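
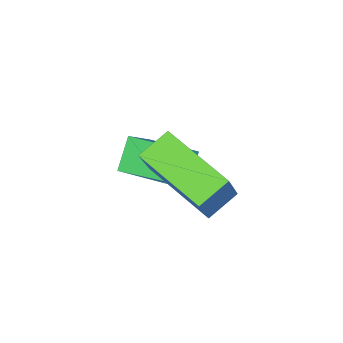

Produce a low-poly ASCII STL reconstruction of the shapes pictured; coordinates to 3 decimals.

solid 
facet normal -0.772 -0.020 -0.636
outer loop
vertex 0.608 -3.681 1.674
vertex 0.255 -2.167 2.055
vertex 1.252 -3.332 0.881
endloop
endfacet
facet normal 0.220 -0.946 -0.238
outer loop
vertex 1.985 -3.313 1.485
vertex 0.608 -3.681 1.674
vertex 1.252 -3.332 0.881
endloop
endfacet
facet normal -0.772 -0.020 -0.636
outer loop
vertex 1.252 -3.332 0.881
vertex 0.255 -2.167 2.055
vertex 0.899 -1.818 1.262
endloop
endfacet
facet normal 0.597 0.324 -0.734
outer loop
vertex 0.899 -1.818 1.262
vertex 1.985 -3.313 1.485
vertex 1.252 -3.332 0.881
endloop
endfacet
facet normal -0.597 -0.324 0.734
outer loop
vertex 0.608 -3.681 1.674
vertex 0.988 -2.148 2.659
vertex 0.255 -2.167 2.055
endloop
endfacet
facet normal 0.220 -0.946 -0.238
outer loop
vertex 1.341 -3.662 2.278
vertex 0.608 -3.681 1.674
vertex 1.985 -3.313 1.485
endloop
endfacet
facet normal -0.597 -0.324 0.734
outer loop
vertex 1.341 -3.662 2.278
vertex 0.988 -2.148 2.659
vertex 0.608 -3.681 1.674
endloop
endfacet
facet normal -0.220 0.946 0.238
outer loop
vertex 0.255 -2.167 2.055
vertex 0.988 -2.148 2.659
vertex 0.899 -1.818 1.262
endloop
endfacet
facet normal 0.597 0.324 -0.734
outer loop
vertex 1.632 -1.799 1.866
vertex 1.985 -3.313 1.485
vertex 0.899 -1.818 1.262
endloop
endfacet
facet normal -0.220 0.946 0.238
outer loop
vertex 0.899 -1.818 1.262
vertex 0.988 -2.148 2.659
vertex 1.632 -1.799 1.866
endloop
endfacet
facet normal 0.772 0.020 0.636
outer loop
vertex 1.632 -1.799 1.866
vertex 1.341 -3.662 2.278
vertex 1.985 -3.313 1.485
endloop
endfacet
facet normal 0.772 0.020 0.636
outer loop
vertex 0.988 -2.148 2.659
vertex 1.341 -3.662 2.278
vertex 1.632 -1.799 1.866
endloop
endfacet
facet normal -0.459 -0.326 -0.826
outer loop
vertex 1.863 -2.155 2.343
vertex 0.982 -2.102 2.812
vertex 1.636 -0.183 1.69
endloop
endfacet
facet normal 0.882 -0.054 -0.469
outer loop
vertex 2.458 0.402 3.168
vertex 1.863 -2.155 2.343
vertex 1.636 -0.183 1.69
endloop
endfacet
facet normal -0.459 -0.326 -0.826
outer loop
vertex 1.636 -0.183 1.69
vertex 0.982 -2.102 2.812
vertex 0.754 -0.129 2.159
endloop
endfacet
facet normal -0.109 0.944 -0.313
outer loop
vertex 0.754 -0.129 2.159
vertex 2.458 0.402 3.168
vertex 1.636 -0.183 1.69
endloop
endfacet
facet normal 0.110 -0.944 0.313
outer loop
vertex 1.863 -2.155 2.343
vertex 1.804 -1.517 4.29
vertex 0.982 -2.102 2.812
endloop
endfacet
facet normal 0.881 -0.054 -0.470
outer loop
vertex 2.686 -1.571 3.821
vertex 1.863 -2.155 2.343
vertex 2.458 0.402 3.168
endloop
endfacet
facet normal 0.108 -0.944 0.313
outer loop
vertex 2.686 -1.571 3.821
vertex 1.804 -1.517 4.29
vertex 1.863 -2.155 2.343
endloop
endfacet
facet normal -0.882 0.053 0.469
outer loop
vertex 0.982 -2.102 2.812
vertex 1.804 -1.517 4.29
vertex 0.754 -0.129 2.159
endloop
endfacet
facet normal -0.109 0.944 -0.312
outer loop
vertex 1.577 0.455 3.637
vertex 2.458 0.402 3.168
vertex 0.754 -0.129 2.159
endloop
endfacet
facet normal -0.881 0.054 0.469
outer loop
vertex 0.754 -0.129 2.159
vertex 1.804 -1.517 4.29
vertex 1.577 0.455 3.637
endloop
endfacet
facet normal 0.459 0.326 0.826
outer loop
vertex 1.577 0.455 3.637
vertex 2.686 -1.571 3.821
vertex 2.458 0.402 3.168
endloop
endfacet
facet normal 0.459 0.326 0.826
outer loop
vertex 1.804 -1.517 4.29
vertex 2.686 -1.571 3.821
vertex 1.577 0.455 3.637
endloop
endfacet

endsolid


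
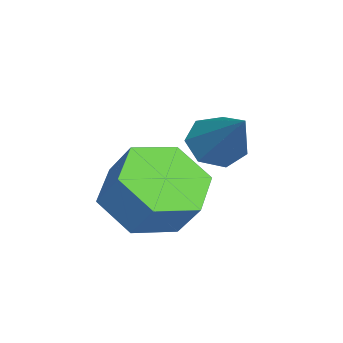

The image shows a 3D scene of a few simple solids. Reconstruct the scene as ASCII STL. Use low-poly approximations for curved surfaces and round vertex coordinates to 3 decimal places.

solid 
facet normal -0.332 -0.492 -0.805
outer loop
vertex -0.62 1.972 -3.137
vertex -1.621 1.987 -2.733
vertex -1.282 2.794 -3.366
endloop
endfacet
facet normal 0.717 0.423 -0.555
outer loop
vertex -0.62 1.972 -3.137
vertex -1.282 2.794 -3.366
vertex -0.238 2.538 -2.212
endloop
endfacet
facet normal 0.717 0.423 -0.555
outer loop
vertex -0.238 2.538 -2.212
vertex -1.282 2.794 -3.366
vertex -0.9 3.36 -2.441
endloop
endfacet
facet normal 0.333 0.492 0.804
outer loop
vertex -0.238 2.538 -2.212
vertex -0.9 3.36 -2.441
vertex -1.239 2.553 -1.807
endloop
endfacet
facet normal -0.333 -0.492 -0.805
outer loop
vertex -1.282 2.794 -3.366
vertex -1.621 1.987 -2.733
vertex -2.284 2.809 -2.961
endloop
endfacet
facet normal -0.173 0.870 -0.461
outer loop
vertex -1.282 2.794 -3.366
vertex -2.284 2.809 -2.961
vertex -0.9 3.36 -2.441
endloop
endfacet
facet normal -0.173 0.870 -0.461
outer loop
vertex -0.9 3.36 -2.441
vertex -2.284 2.809 -2.961
vertex -1.901 3.375 -2.036
endloop
endfacet
facet normal 0.333 0.492 0.804
outer loop
vertex -0.9 3.36 -2.441
vertex -1.901 3.375 -2.036
vertex -1.239 2.553 -1.807
endloop
endfacet
facet normal -0.333 -0.492 -0.805
outer loop
vertex -2.284 2.809 -2.961
vertex -1.621 1.987 -2.733
vertex -2.622 2.002 -2.328
endloop
endfacet
facet normal -0.890 0.447 0.095
outer loop
vertex -2.284 2.809 -2.961
vertex -2.622 2.002 -2.328
vertex -1.901 3.375 -2.036
endloop
endfacet
facet normal -0.890 0.447 0.094
outer loop
vertex -1.901 3.375 -2.036
vertex -2.622 2.002 -2.328
vertex -2.24 2.568 -1.403
endloop
endfacet
facet normal 0.332 0.492 0.805
outer loop
vertex -1.901 3.375 -2.036
vertex -2.24 2.568 -1.403
vertex -1.239 2.553 -1.807
endloop
endfacet
facet normal -0.333 -0.492 -0.804
outer loop
vertex -2.622 2.002 -2.328
vertex -1.621 1.987 -2.733
vertex -1.96 1.18 -2.099
endloop
endfacet
facet normal -0.717 -0.423 0.555
outer loop
vertex -2.622 2.002 -2.328
vertex -1.96 1.18 -2.099
vertex -2.24 2.568 -1.403
endloop
endfacet
facet normal -0.717 -0.423 0.555
outer loop
vertex -2.24 2.568 -1.403
vertex -1.96 1.18 -2.099
vertex -1.578 1.746 -1.174
endloop
endfacet
facet normal 0.332 0.492 0.805
outer loop
vertex -2.24 2.568 -1.403
vertex -1.578 1.746 -1.174
vertex -1.239 2.553 -1.807
endloop
endfacet
facet normal -0.333 -0.492 -0.804
outer loop
vertex -1.96 1.18 -2.099
vertex -1.621 1.987 -2.733
vertex -0.959 1.165 -2.504
endloop
endfacet
facet normal 0.173 -0.870 0.461
outer loop
vertex -1.96 1.18 -2.099
vertex -0.959 1.165 -2.504
vertex -1.578 1.746 -1.174
endloop
endfacet
facet normal 0.173 -0.870 0.461
outer loop
vertex -1.578 1.746 -1.174
vertex -0.959 1.165 -2.504
vertex -0.576 1.731 -1.579
endloop
endfacet
facet normal 0.333 0.492 0.805
outer loop
vertex -1.578 1.746 -1.174
vertex -0.576 1.731 -1.579
vertex -1.239 2.553 -1.807
endloop
endfacet
facet normal -0.332 -0.492 -0.805
outer loop
vertex -0.959 1.165 -2.504
vertex -1.621 1.987 -2.733
vertex -0.62 1.972 -3.137
endloop
endfacet
facet normal 0.889 -0.448 -0.094
outer loop
vertex -0.959 1.165 -2.504
vertex -0.62 1.972 -3.137
vertex -0.576 1.731 -1.579
endloop
endfacet
facet normal 0.890 -0.447 -0.094
outer loop
vertex -0.576 1.731 -1.579
vertex -0.62 1.972 -3.137
vertex -0.238 2.538 -2.212
endloop
endfacet
facet normal 0.333 0.492 0.805
outer loop
vertex -0.576 1.731 -1.579
vertex -0.238 2.538 -2.212
vertex -1.239 2.553 -1.807
endloop
endfacet
facet normal -0.615 -0.419 -0.668
outer loop
vertex -2.598 2.927 -1.971
vertex -3.163 3.22 -1.635
vertex -2.768 3.494 -2.17
endloop
endfacet
facet normal 0.896 0.118 -0.429
outer loop
vertex -2.598 2.927 -1.971
vertex -2.768 3.494 -2.17
vertex -1.957 4.04 -0.325
endloop
endfacet
facet normal -0.615 -0.419 -0.668
outer loop
vertex -2.768 3.494 -2.17
vertex -3.163 3.22 -1.635
vertex -3.236 3.855 -1.966
endloop
endfacet
facet normal 0.430 0.797 -0.425
outer loop
vertex -2.768 3.494 -2.17
vertex -3.236 3.855 -1.966
vertex -1.957 4.04 -0.325
endloop
endfacet
facet normal -0.616 -0.419 -0.668
outer loop
vertex -3.236 3.855 -1.966
vertex -3.163 3.22 -1.635
vertex -3.648 3.737 -1.512
endloop
endfacet
facet normal -0.215 0.975 0.058
outer loop
vertex -3.236 3.855 -1.966
vertex -3.648 3.737 -1.512
vertex -1.957 4.04 -0.325
endloop
endfacet
facet normal -0.616 -0.419 -0.668
outer loop
vertex -3.648 3.737 -1.512
vertex -3.163 3.22 -1.635
vertex -3.696 3.23 -1.15
endloop
endfacet
facet normal -0.552 0.519 0.653
outer loop
vertex -3.648 3.737 -1.512
vertex -3.696 3.23 -1.15
vertex -1.957 4.04 -0.325
endloop
endfacet
facet normal -0.615 -0.419 -0.668
outer loop
vertex -3.696 3.23 -1.15
vertex -3.163 3.22 -1.635
vertex -3.342 2.715 -1.153
endloop
endfacet
facet normal -0.327 -0.230 0.916
outer loop
vertex -3.696 3.23 -1.15
vertex -3.342 2.715 -1.153
vertex -1.957 4.04 -0.325
endloop
endfacet
facet normal -0.615 -0.419 -0.668
outer loop
vertex -3.342 2.715 -1.153
vertex -3.163 3.22 -1.635
vertex -2.853 2.58 -1.519
endloop
endfacet
facet normal 0.289 -0.706 0.647
outer loop
vertex -3.342 2.715 -1.153
vertex -2.853 2.58 -1.519
vertex -1.957 4.04 -0.325
endloop
endfacet
facet normal -0.615 -0.419 -0.668
outer loop
vertex -2.853 2.58 -1.519
vertex -3.163 3.22 -1.635
vertex -2.598 2.927 -1.971
endloop
endfacet
facet normal 0.833 -0.550 0.048
outer loop
vertex -2.853 2.58 -1.519
vertex -2.598 2.927 -1.971
vertex -1.957 4.04 -0.325
endloop
endfacet

endsolid


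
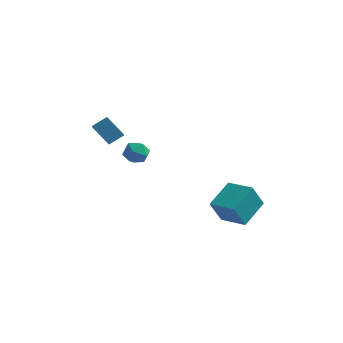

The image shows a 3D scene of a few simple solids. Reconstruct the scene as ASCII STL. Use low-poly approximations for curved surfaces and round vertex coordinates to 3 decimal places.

solid 
facet normal -0.927 0.342 -0.155
outer loop
vertex 2.644 -2.053 -3.464
vertex 3.078 -0.54 -2.723
vertex 3.062 -1.523 -4.792
endloop
endfacet
facet normal -0.250 -0.870 -0.426
outer loop
vertex 4.462 -2.04 -4.557
vertex 2.644 -2.053 -3.464
vertex 3.062 -1.523 -4.792
endloop
endfacet
facet normal -0.927 0.343 -0.156
outer loop
vertex 3.062 -1.523 -4.792
vertex 3.078 -0.54 -2.723
vertex 3.497 -0.01 -4.051
endloop
endfacet
facet normal 0.281 0.356 -0.891
outer loop
vertex 3.497 -0.01 -4.051
vertex 4.462 -2.04 -4.557
vertex 3.062 -1.523 -4.792
endloop
endfacet
facet normal -0.281 -0.356 0.891
outer loop
vertex 2.644 -2.053 -3.464
vertex 4.478 -1.057 -2.488
vertex 3.078 -0.54 -2.723
endloop
endfacet
facet normal -0.250 -0.870 -0.426
outer loop
vertex 4.043 -2.57 -3.229
vertex 2.644 -2.053 -3.464
vertex 4.462 -2.04 -4.557
endloop
endfacet
facet normal -0.281 -0.356 0.891
outer loop
vertex 4.043 -2.57 -3.229
vertex 4.478 -1.057 -2.488
vertex 2.644 -2.053 -3.464
endloop
endfacet
facet normal 0.250 0.870 0.426
outer loop
vertex 3.078 -0.54 -2.723
vertex 4.478 -1.057 -2.488
vertex 3.497 -0.01 -4.051
endloop
endfacet
facet normal 0.281 0.356 -0.891
outer loop
vertex 4.896 -0.527 -3.816
vertex 4.462 -2.04 -4.557
vertex 3.497 -0.01 -4.051
endloop
endfacet
facet normal 0.250 0.870 0.426
outer loop
vertex 3.497 -0.01 -4.051
vertex 4.478 -1.057 -2.488
vertex 4.896 -0.527 -3.816
endloop
endfacet
facet normal 0.927 -0.342 0.156
outer loop
vertex 4.896 -0.527 -3.816
vertex 4.043 -2.57 -3.229
vertex 4.462 -2.04 -4.557
endloop
endfacet
facet normal 0.927 -0.342 0.155
outer loop
vertex 4.478 -1.057 -2.488
vertex 4.043 -2.57 -3.229
vertex 4.896 -0.527 -3.816
endloop
endfacet
facet normal -0.640 -0.556 -0.531
outer loop
vertex -2.809 -3.541 1.676
vertex -3.214 -2.545 1.122
vertex -1.882 -3.695 0.72
endloop
endfacet
facet normal 0.335 -0.824 0.458
outer loop
vertex -1.306 -3.195 1.198
vertex -2.809 -3.541 1.676
vertex -1.882 -3.695 0.72
endloop
endfacet
facet normal -0.640 -0.556 -0.531
outer loop
vertex -1.882 -3.695 0.72
vertex -3.214 -2.545 1.122
vertex -2.287 -2.699 0.166
endloop
endfacet
facet normal 0.692 -0.115 -0.713
outer loop
vertex -2.287 -2.699 0.166
vertex -1.306 -3.195 1.198
vertex -1.882 -3.695 0.72
endloop
endfacet
facet normal -0.692 0.115 0.713
outer loop
vertex -2.809 -3.541 1.676
vertex -2.638 -2.045 1.6
vertex -3.214 -2.545 1.122
endloop
endfacet
facet normal 0.335 -0.824 0.458
outer loop
vertex -2.233 -3.041 2.154
vertex -2.809 -3.541 1.676
vertex -1.306 -3.195 1.198
endloop
endfacet
facet normal -0.692 0.115 0.713
outer loop
vertex -2.233 -3.041 2.154
vertex -2.638 -2.045 1.6
vertex -2.809 -3.541 1.676
endloop
endfacet
facet normal -0.335 0.824 -0.458
outer loop
vertex -3.214 -2.545 1.122
vertex -2.638 -2.045 1.6
vertex -2.287 -2.699 0.166
endloop
endfacet
facet normal 0.692 -0.115 -0.713
outer loop
vertex -1.711 -2.199 0.644
vertex -1.306 -3.195 1.198
vertex -2.287 -2.699 0.166
endloop
endfacet
facet normal -0.335 0.824 -0.458
outer loop
vertex -2.287 -2.699 0.166
vertex -2.638 -2.045 1.6
vertex -1.711 -2.199 0.644
endloop
endfacet
facet normal 0.640 0.556 0.531
outer loop
vertex -1.711 -2.199 0.644
vertex -2.233 -3.041 2.154
vertex -1.306 -3.195 1.198
endloop
endfacet
facet normal 0.640 0.556 0.531
outer loop
vertex -2.638 -2.045 1.6
vertex -2.233 -3.041 2.154
vertex -1.711 -2.199 0.644
endloop
endfacet
facet normal -0.945 -0.100 0.313
outer loop
vertex -1.955 -1.337 -0.91
vertex -1.862 -2.076 -0.866
vertex -1.712 -1.645 -0.275
endloop
endfacet
facet normal -0.674 0.530 0.515
outer loop
vertex -1.955 -1.337 -0.91
vertex -1.712 -1.645 -0.275
vertex -1.404 -1.012 -0.523
endloop
endfacet
facet normal -0.469 0.880 -0.071
outer loop
vertex -1.955 -1.337 -0.91
vertex -1.404 -1.012 -0.523
vertex -1.365 -1.051 -1.268
endloop
endfacet
facet normal -0.613 0.468 -0.637
outer loop
vertex -1.955 -1.337 -0.91
vertex -1.365 -1.051 -1.268
vertex -1.648 -1.709 -1.479
endloop
endfacet
facet normal -0.907 -0.138 -0.399
outer loop
vertex -1.955 -1.337 -0.91
vertex -1.648 -1.709 -1.479
vertex -1.862 -2.076 -0.866
endloop
endfacet
facet normal -0.093 0.402 0.911
outer loop
vertex -1.404 -1.012 -0.523
vertex -1.712 -1.645 -0.275
vertex -0.972 -1.551 -0.241
endloop
endfacet
facet normal -0.532 -0.614 0.583
outer loop
vertex -1.712 -1.645 -0.275
vertex -1.862 -2.076 -0.866
vertex -1.255 -2.209 -0.452
endloop
endfacet
facet normal -0.471 -0.675 -0.568
outer loop
vertex -1.862 -2.076 -0.866
vertex -1.648 -1.709 -1.479
vertex -1.216 -2.248 -1.197
endloop
endfacet
facet normal 0.005 0.303 -0.953
outer loop
vertex -1.648 -1.709 -1.479
vertex -1.365 -1.051 -1.268
vertex -0.908 -1.615 -1.445
endloop
endfacet
facet normal 0.239 0.970 -0.038
outer loop
vertex -1.365 -1.051 -1.268
vertex -1.404 -1.012 -0.523
vertex -0.758 -1.184 -0.854
endloop
endfacet
facet normal 0.613 -0.468 0.637
outer loop
vertex -0.665 -1.923 -0.81
vertex -0.972 -1.551 -0.241
vertex -1.255 -2.209 -0.452
endloop
endfacet
facet normal 0.469 -0.880 0.071
outer loop
vertex -0.665 -1.923 -0.81
vertex -1.255 -2.209 -0.452
vertex -1.216 -2.248 -1.197
endloop
endfacet
facet normal 0.674 -0.530 -0.515
outer loop
vertex -0.665 -1.923 -0.81
vertex -1.216 -2.248 -1.197
vertex -0.908 -1.615 -1.445
endloop
endfacet
facet normal 0.945 0.100 -0.313
outer loop
vertex -0.665 -1.923 -0.81
vertex -0.908 -1.615 -1.445
vertex -0.758 -1.184 -0.854
endloop
endfacet
facet normal 0.907 0.138 0.399
outer loop
vertex -0.665 -1.923 -0.81
vertex -0.758 -1.184 -0.854
vertex -0.972 -1.551 -0.241
endloop
endfacet
facet normal -0.005 -0.303 0.953
outer loop
vertex -1.255 -2.209 -0.452
vertex -0.972 -1.551 -0.241
vertex -1.712 -1.645 -0.275
endloop
endfacet
facet normal -0.239 -0.970 0.038
outer loop
vertex -1.216 -2.248 -1.197
vertex -1.255 -2.209 -0.452
vertex -1.862 -2.076 -0.866
endloop
endfacet
facet normal 0.093 -0.402 -0.911
outer loop
vertex -0.908 -1.615 -1.445
vertex -1.216 -2.248 -1.197
vertex -1.648 -1.709 -1.479
endloop
endfacet
facet normal 0.532 0.614 -0.583
outer loop
vertex -0.758 -1.184 -0.854
vertex -0.908 -1.615 -1.445
vertex -1.365 -1.051 -1.268
endloop
endfacet
facet normal 0.471 0.675 0.568
outer loop
vertex -0.972 -1.551 -0.241
vertex -0.758 -1.184 -0.854
vertex -1.404 -1.012 -0.523
endloop
endfacet

endsolid


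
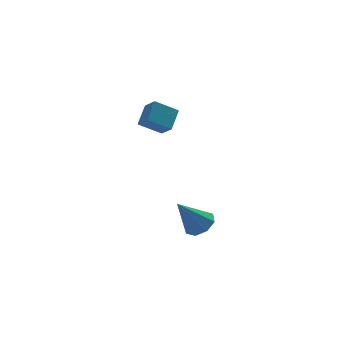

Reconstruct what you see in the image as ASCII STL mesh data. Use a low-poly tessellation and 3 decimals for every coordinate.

solid 
facet normal -0.583 -0.608 -0.539
outer loop
vertex -1.003 2.083 3.02
vertex -1.17 2.883 2.298
vertex 0.106 1.661 2.296
endloop
endfacet
facet normal 0.153 -0.734 0.662
outer loop
vertex 0.87 2.457 3.002
vertex -1.003 2.083 3.02
vertex 0.106 1.661 2.296
endloop
endfacet
facet normal -0.583 -0.608 -0.539
outer loop
vertex 0.106 1.661 2.296
vertex -1.17 2.883 2.298
vertex -0.061 2.461 1.574
endloop
endfacet
facet normal 0.798 -0.304 -0.521
outer loop
vertex -0.061 2.461 1.574
vertex 0.87 2.457 3.002
vertex 0.106 1.661 2.296
endloop
endfacet
facet normal -0.798 0.304 0.521
outer loop
vertex -1.003 2.083 3.02
vertex -0.406 3.679 3.004
vertex -1.17 2.883 2.298
endloop
endfacet
facet normal 0.153 -0.734 0.662
outer loop
vertex -0.239 2.879 3.726
vertex -1.003 2.083 3.02
vertex 0.87 2.457 3.002
endloop
endfacet
facet normal -0.798 0.304 0.521
outer loop
vertex -0.239 2.879 3.726
vertex -0.406 3.679 3.004
vertex -1.003 2.083 3.02
endloop
endfacet
facet normal -0.153 0.734 -0.662
outer loop
vertex -1.17 2.883 2.298
vertex -0.406 3.679 3.004
vertex -0.061 2.461 1.574
endloop
endfacet
facet normal 0.798 -0.304 -0.521
outer loop
vertex 0.703 3.257 2.28
vertex 0.87 2.457 3.002
vertex -0.061 2.461 1.574
endloop
endfacet
facet normal -0.153 0.734 -0.662
outer loop
vertex -0.061 2.461 1.574
vertex -0.406 3.679 3.004
vertex 0.703 3.257 2.28
endloop
endfacet
facet normal 0.583 0.608 0.539
outer loop
vertex 0.703 3.257 2.28
vertex -0.239 2.879 3.726
vertex 0.87 2.457 3.002
endloop
endfacet
facet normal 0.583 0.608 0.539
outer loop
vertex -0.406 3.679 3.004
vertex -0.239 2.879 3.726
vertex 0.703 3.257 2.28
endloop
endfacet
facet normal 0.552 -0.064 -0.831
outer loop
vertex 1.748 0.284 -3.618
vertex 0.998 0.264 -4.115
vertex 1.539 0.913 -3.805
endloop
endfacet
facet normal 0.522 0.398 0.755
outer loop
vertex 1.748 0.284 -3.618
vertex 1.539 0.913 -3.805
vertex -0.178 0.396 -2.345
endloop
endfacet
facet normal 0.551 -0.062 -0.832
outer loop
vertex 1.539 0.913 -3.805
vertex 0.998 0.264 -4.115
vertex 1.012 1.162 -4.173
endloop
endfacet
facet normal 0.110 0.889 0.444
outer loop
vertex 1.539 0.913 -3.805
vertex 1.012 1.162 -4.173
vertex -0.178 0.396 -2.345
endloop
endfacet
facet normal 0.553 -0.062 -0.831
outer loop
vertex 1.012 1.162 -4.173
vertex 0.998 0.264 -4.115
vertex 0.478 0.885 -4.508
endloop
endfacet
facet normal -0.485 0.873 0.050
outer loop
vertex 1.012 1.162 -4.173
vertex 0.478 0.885 -4.508
vertex -0.178 0.396 -2.345
endloop
endfacet
facet normal 0.552 -0.063 -0.831
outer loop
vertex 0.478 0.885 -4.508
vertex 0.998 0.264 -4.115
vertex 0.248 0.244 -4.612
endloop
endfacet
facet normal -0.913 0.359 -0.196
outer loop
vertex 0.478 0.885 -4.508
vertex 0.248 0.244 -4.612
vertex -0.178 0.396 -2.345
endloop
endfacet
facet normal 0.552 -0.061 -0.831
outer loop
vertex 0.248 0.244 -4.612
vertex 0.998 0.264 -4.115
vertex 0.458 -0.385 -4.426
endloop
endfacet
facet normal -0.924 -0.353 -0.150
outer loop
vertex 0.248 0.244 -4.612
vertex 0.458 -0.385 -4.426
vertex -0.178 0.396 -2.345
endloop
endfacet
facet normal 0.553 -0.061 -0.831
outer loop
vertex 0.458 -0.385 -4.426
vertex 0.998 0.264 -4.115
vertex 0.984 -0.634 -4.058
endloop
endfacet
facet normal -0.512 -0.844 0.160
outer loop
vertex 0.458 -0.385 -4.426
vertex 0.984 -0.634 -4.058
vertex -0.178 0.396 -2.345
endloop
endfacet
facet normal 0.552 -0.061 -0.831
outer loop
vertex 0.984 -0.634 -4.058
vertex 0.998 0.264 -4.115
vertex 1.519 -0.357 -3.723
endloop
endfacet
facet normal 0.082 -0.829 0.554
outer loop
vertex 0.984 -0.634 -4.058
vertex 1.519 -0.357 -3.723
vertex -0.178 0.396 -2.345
endloop
endfacet
facet normal 0.552 -0.061 -0.831
outer loop
vertex 1.519 -0.357 -3.723
vertex 0.998 0.264 -4.115
vertex 1.748 0.284 -3.618
endloop
endfacet
facet normal 0.511 -0.314 0.800
outer loop
vertex 1.519 -0.357 -3.723
vertex 1.748 0.284 -3.618
vertex -0.178 0.396 -2.345
endloop
endfacet

endsolid


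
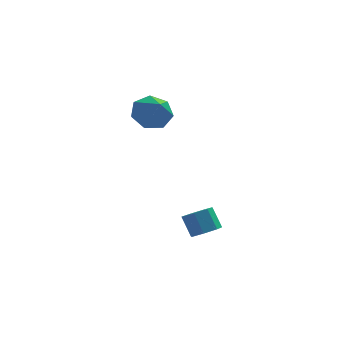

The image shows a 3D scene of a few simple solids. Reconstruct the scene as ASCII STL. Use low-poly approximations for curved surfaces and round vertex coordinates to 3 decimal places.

solid 
facet normal 0.298 -0.521 -0.800
outer loop
vertex -1.555 -1.835 -2.756
vertex -2.204 -1.924 -2.94
vertex -1.779 -1.42 -3.11
endloop
endfacet
facet normal 0.876 0.483 0.012
outer loop
vertex -1.555 -1.835 -2.756
vertex -1.779 -1.42 -3.11
vertex -1.868 -1.288 -1.916
endloop
endfacet
facet normal 0.876 0.483 0.012
outer loop
vertex -1.868 -1.288 -1.916
vertex -1.779 -1.42 -3.11
vertex -2.092 -0.873 -2.27
endloop
endfacet
facet normal -0.298 0.521 0.800
outer loop
vertex -1.868 -1.288 -1.916
vertex -2.092 -0.873 -2.27
vertex -2.516 -1.376 -2.1
endloop
endfacet
facet normal 0.298 -0.521 -0.800
outer loop
vertex -1.779 -1.42 -3.11
vertex -2.204 -1.924 -2.94
vertex -2.323 -1.384 -3.336
endloop
endfacet
facet normal 0.248 0.851 -0.462
outer loop
vertex -1.779 -1.42 -3.11
vertex -2.323 -1.384 -3.336
vertex -2.092 -0.873 -2.27
endloop
endfacet
facet normal 0.248 0.851 -0.462
outer loop
vertex -2.092 -0.873 -2.27
vertex -2.323 -1.384 -3.336
vertex -2.636 -0.837 -2.496
endloop
endfacet
facet normal -0.298 0.521 0.800
outer loop
vertex -2.092 -0.873 -2.27
vertex -2.636 -0.837 -2.496
vertex -2.516 -1.376 -2.1
endloop
endfacet
facet normal 0.298 -0.521 -0.800
outer loop
vertex -2.323 -1.384 -3.336
vertex -2.204 -1.924 -2.94
vertex -2.777 -1.754 -3.264
endloop
endfacet
facet normal -0.565 0.579 -0.588
outer loop
vertex -2.323 -1.384 -3.336
vertex -2.777 -1.754 -3.264
vertex -2.636 -0.837 -2.496
endloop
endfacet
facet normal -0.565 0.579 -0.588
outer loop
vertex -2.636 -0.837 -2.496
vertex -2.777 -1.754 -3.264
vertex -3.09 -1.207 -2.424
endloop
endfacet
facet normal -0.298 0.521 0.800
outer loop
vertex -2.636 -0.837 -2.496
vertex -3.09 -1.207 -2.424
vertex -2.516 -1.376 -2.1
endloop
endfacet
facet normal 0.298 -0.521 -0.800
outer loop
vertex -2.777 -1.754 -3.264
vertex -2.204 -1.924 -2.94
vertex -2.799 -2.252 -2.948
endloop
endfacet
facet normal -0.954 -0.130 -0.271
outer loop
vertex -2.777 -1.754 -3.264
vertex -2.799 -2.252 -2.948
vertex -3.09 -1.207 -2.424
endloop
endfacet
facet normal -0.954 -0.130 -0.271
outer loop
vertex -3.09 -1.207 -2.424
vertex -2.799 -2.252 -2.948
vertex -3.112 -1.705 -2.108
endloop
endfacet
facet normal -0.298 0.521 0.800
outer loop
vertex -3.09 -1.207 -2.424
vertex -3.112 -1.705 -2.108
vertex -2.516 -1.376 -2.1
endloop
endfacet
facet normal 0.298 -0.521 -0.799
outer loop
vertex -2.799 -2.252 -2.948
vertex -2.204 -1.924 -2.94
vertex -2.373 -2.502 -2.626
endloop
endfacet
facet normal -0.624 -0.741 0.250
outer loop
vertex -2.799 -2.252 -2.948
vertex -2.373 -2.502 -2.626
vertex -3.112 -1.705 -2.108
endloop
endfacet
facet normal -0.623 -0.741 0.251
outer loop
vertex -3.112 -1.705 -2.108
vertex -2.373 -2.502 -2.626
vertex -2.685 -1.955 -1.786
endloop
endfacet
facet normal -0.298 0.521 0.800
outer loop
vertex -3.112 -1.705 -2.108
vertex -2.685 -1.955 -1.786
vertex -2.516 -1.376 -2.1
endloop
endfacet
facet normal 0.298 -0.521 -0.799
outer loop
vertex -2.373 -2.502 -2.626
vertex -2.204 -1.924 -2.94
vertex -1.819 -2.317 -2.54
endloop
endfacet
facet normal 0.175 -0.794 0.582
outer loop
vertex -2.373 -2.502 -2.626
vertex -1.819 -2.317 -2.54
vertex -2.685 -1.955 -1.786
endloop
endfacet
facet normal 0.176 -0.793 0.583
outer loop
vertex -2.685 -1.955 -1.786
vertex -1.819 -2.317 -2.54
vertex -2.132 -1.77 -1.701
endloop
endfacet
facet normal -0.297 0.521 0.800
outer loop
vertex -2.685 -1.955 -1.786
vertex -2.132 -1.77 -1.701
vertex -2.516 -1.376 -2.1
endloop
endfacet
facet normal 0.298 -0.522 -0.799
outer loop
vertex -1.819 -2.317 -2.54
vertex -2.204 -1.924 -2.94
vertex -1.555 -1.835 -2.756
endloop
endfacet
facet normal 0.843 -0.248 0.477
outer loop
vertex -1.819 -2.317 -2.54
vertex -1.555 -1.835 -2.756
vertex -2.132 -1.77 -1.701
endloop
endfacet
facet normal 0.843 -0.249 0.476
outer loop
vertex -2.132 -1.77 -1.701
vertex -1.555 -1.835 -2.756
vertex -1.868 -1.288 -1.916
endloop
endfacet
facet normal -0.298 0.520 0.800
outer loop
vertex -2.132 -1.77 -1.701
vertex -1.868 -1.288 -1.916
vertex -2.516 -1.376 -2.1
endloop
endfacet
facet normal -0.164 0.693 -0.702
outer loop
vertex -3.608 0.533 1.769
vertex -4.002 1.061 2.382
vertex -3.135 1.027 2.146
endloop
endfacet
facet normal 0.753 -0.652 -0.090
outer loop
vertex -3.608 0.533 1.769
vertex -3.135 1.027 2.146
vertex -3.778 0.119 3.338
endloop
endfacet
facet normal -0.164 0.692 -0.703
outer loop
vertex -3.135 1.027 2.146
vertex -4.002 1.061 2.382
vertex -3.315 1.547 2.7
endloop
endfacet
facet normal 0.908 -0.115 0.403
outer loop
vertex -3.135 1.027 2.146
vertex -3.315 1.547 2.7
vertex -3.778 0.119 3.338
endloop
endfacet
facet normal -0.164 0.692 -0.703
outer loop
vertex -3.315 1.547 2.7
vertex -4.002 1.061 2.382
vertex -4.013 1.701 3.015
endloop
endfacet
facet normal 0.443 0.242 0.863
outer loop
vertex -3.315 1.547 2.7
vertex -4.013 1.701 3.015
vertex -3.778 0.119 3.338
endloop
endfacet
facet normal -0.166 0.692 -0.703
outer loop
vertex -4.013 1.701 3.015
vertex -4.002 1.061 2.382
vertex -4.703 1.372 2.854
endloop
endfacet
facet normal -0.292 0.150 0.945
outer loop
vertex -4.013 1.701 3.015
vertex -4.703 1.372 2.854
vertex -3.778 0.119 3.338
endloop
endfacet
facet normal -0.166 0.692 -0.702
outer loop
vertex -4.703 1.372 2.854
vertex -4.002 1.061 2.382
vertex -4.865 0.809 2.337
endloop
endfacet
facet normal -0.744 -0.323 0.585
outer loop
vertex -4.703 1.372 2.854
vertex -4.865 0.809 2.337
vertex -3.778 0.119 3.338
endloop
endfacet
facet normal -0.165 0.692 -0.703
outer loop
vertex -4.865 0.809 2.337
vertex -4.002 1.061 2.382
vertex -4.378 0.436 1.855
endloop
endfacet
facet normal -0.571 -0.819 0.056
outer loop
vertex -4.865 0.809 2.337
vertex -4.378 0.436 1.855
vertex -3.778 0.119 3.338
endloop
endfacet
facet normal -0.166 0.692 -0.703
outer loop
vertex -4.378 0.436 1.855
vertex -4.002 1.061 2.382
vertex -3.608 0.533 1.769
endloop
endfacet
facet normal 0.094 -0.965 -0.244
outer loop
vertex -4.378 0.436 1.855
vertex -3.608 0.533 1.769
vertex -3.778 0.119 3.338
endloop
endfacet

endsolid


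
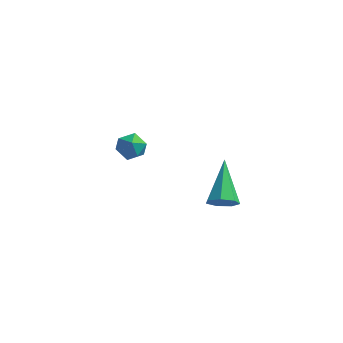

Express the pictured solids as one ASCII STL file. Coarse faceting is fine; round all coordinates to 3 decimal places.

solid 
facet normal 0.242 -0.768 -0.593
outer loop
vertex 2.747 -1.32 3.611
vertex 2.182 -1.194 3.217
vertex 2.829 -0.936 3.147
endloop
endfacet
facet normal 0.855 0.315 0.412
outer loop
vertex 2.747 -1.32 3.611
vertex 2.829 -0.936 3.147
vertex 1.658 0.474 4.503
endloop
endfacet
facet normal 0.242 -0.768 -0.592
outer loop
vertex 2.829 -0.936 3.147
vertex 2.182 -1.194 3.217
vertex 2.424 -0.747 2.736
endloop
endfacet
facet normal 0.609 0.751 -0.255
outer loop
vertex 2.829 -0.936 3.147
vertex 2.424 -0.747 2.736
vertex 1.658 0.474 4.503
endloop
endfacet
facet normal 0.242 -0.768 -0.592
outer loop
vertex 2.424 -0.747 2.736
vertex 2.182 -1.194 3.217
vertex 1.837 -0.894 2.687
endloop
endfacet
facet normal -0.146 0.783 -0.604
outer loop
vertex 2.424 -0.747 2.736
vertex 1.837 -0.894 2.687
vertex 1.658 0.474 4.503
endloop
endfacet
facet normal 0.241 -0.769 -0.592
outer loop
vertex 1.837 -0.894 2.687
vertex 2.182 -1.194 3.217
vertex 1.51 -1.267 3.038
endloop
endfacet
facet normal -0.843 0.387 -0.374
outer loop
vertex 1.837 -0.894 2.687
vertex 1.51 -1.267 3.038
vertex 1.658 0.474 4.503
endloop
endfacet
facet normal 0.241 -0.768 -0.593
outer loop
vertex 1.51 -1.267 3.038
vertex 2.182 -1.194 3.217
vertex 1.689 -1.585 3.523
endloop
endfacet
facet normal -0.955 -0.139 0.261
outer loop
vertex 1.51 -1.267 3.038
vertex 1.689 -1.585 3.523
vertex 1.658 0.474 4.503
endloop
endfacet
facet normal 0.242 -0.769 -0.592
outer loop
vertex 1.689 -1.585 3.523
vertex 2.182 -1.194 3.217
vertex 2.24 -1.608 3.778
endloop
endfacet
facet normal -0.399 -0.399 0.826
outer loop
vertex 1.689 -1.585 3.523
vertex 2.24 -1.608 3.778
vertex 1.658 0.474 4.503
endloop
endfacet
facet normal 0.242 -0.769 -0.592
outer loop
vertex 2.24 -1.608 3.778
vertex 2.182 -1.194 3.217
vertex 2.747 -1.32 3.611
endloop
endfacet
facet normal 0.406 -0.197 0.892
outer loop
vertex 2.24 -1.608 3.778
vertex 2.747 -1.32 3.611
vertex 1.658 0.474 4.503
endloop
endfacet
facet normal -0.567 0.423 0.707
outer loop
vertex -3.929 3.422 2.238
vertex -3.953 2.755 2.618
vertex -3.394 3.26 2.764
endloop
endfacet
facet normal -0.130 0.903 0.410
outer loop
vertex -3.929 3.422 2.238
vertex -3.394 3.26 2.764
vertex -3.192 3.59 2.101
endloop
endfacet
facet normal -0.264 0.920 -0.291
outer loop
vertex -3.929 3.422 2.238
vertex -3.192 3.59 2.101
vertex -3.628 3.289 1.545
endloop
endfacet
facet normal -0.784 0.450 -0.427
outer loop
vertex -3.929 3.422 2.238
vertex -3.628 3.289 1.545
vertex -4.098 2.773 1.864
endloop
endfacet
facet normal -0.971 0.143 0.190
outer loop
vertex -3.929 3.422 2.238
vertex -4.098 2.773 1.864
vertex -3.953 2.755 2.618
endloop
endfacet
facet normal 0.541 0.676 0.501
outer loop
vertex -3.192 3.59 2.101
vertex -3.394 3.26 2.764
vertex -2.762 3.027 2.396
endloop
endfacet
facet normal -0.166 -0.100 0.981
outer loop
vertex -3.394 3.26 2.764
vertex -3.953 2.755 2.618
vertex -3.232 2.511 2.715
endloop
endfacet
facet normal -0.821 -0.552 0.145
outer loop
vertex -3.953 2.755 2.618
vertex -4.098 2.773 1.864
vertex -3.668 2.21 2.159
endloop
endfacet
facet normal -0.518 -0.056 -0.854
outer loop
vertex -4.098 2.773 1.864
vertex -3.628 3.289 1.545
vertex -3.466 2.54 1.496
endloop
endfacet
facet normal 0.323 0.703 -0.634
outer loop
vertex -3.628 3.289 1.545
vertex -3.192 3.59 2.101
vertex -2.907 3.045 1.642
endloop
endfacet
facet normal 0.784 -0.450 0.427
outer loop
vertex -2.931 2.378 2.022
vertex -2.762 3.027 2.396
vertex -3.232 2.511 2.715
endloop
endfacet
facet normal 0.264 -0.920 0.291
outer loop
vertex -2.931 2.378 2.022
vertex -3.232 2.511 2.715
vertex -3.668 2.21 2.159
endloop
endfacet
facet normal 0.130 -0.903 -0.410
outer loop
vertex -2.931 2.378 2.022
vertex -3.668 2.21 2.159
vertex -3.466 2.54 1.496
endloop
endfacet
facet normal 0.567 -0.423 -0.707
outer loop
vertex -2.931 2.378 2.022
vertex -3.466 2.54 1.496
vertex -2.907 3.045 1.642
endloop
endfacet
facet normal 0.971 -0.143 -0.190
outer loop
vertex -2.931 2.378 2.022
vertex -2.907 3.045 1.642
vertex -2.762 3.027 2.396
endloop
endfacet
facet normal 0.518 0.056 0.854
outer loop
vertex -3.232 2.511 2.715
vertex -2.762 3.027 2.396
vertex -3.394 3.26 2.764
endloop
endfacet
facet normal -0.323 -0.703 0.634
outer loop
vertex -3.668 2.21 2.159
vertex -3.232 2.511 2.715
vertex -3.953 2.755 2.618
endloop
endfacet
facet normal -0.541 -0.676 -0.501
outer loop
vertex -3.466 2.54 1.496
vertex -3.668 2.21 2.159
vertex -4.098 2.773 1.864
endloop
endfacet
facet normal 0.166 0.100 -0.981
outer loop
vertex -2.907 3.045 1.642
vertex -3.466 2.54 1.496
vertex -3.628 3.289 1.545
endloop
endfacet
facet normal 0.821 0.552 -0.145
outer loop
vertex -2.762 3.027 2.396
vertex -2.907 3.045 1.642
vertex -3.192 3.59 2.101
endloop
endfacet

endsolid


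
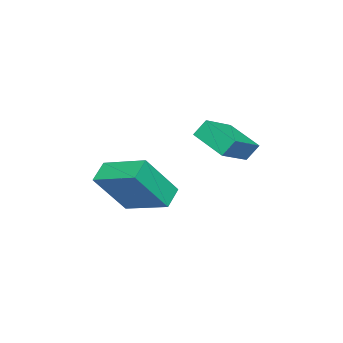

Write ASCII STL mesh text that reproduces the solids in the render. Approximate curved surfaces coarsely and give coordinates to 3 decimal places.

solid 
facet normal -0.310 0.470 0.827
outer loop
vertex -1.851 3.278 4.142
vertex -1.307 4.637 3.574
vertex -3.303 3.564 3.436
endloop
endfacet
facet normal -0.347 -0.865 0.363
outer loop
vertex -3.053 3.183 2.766
vertex -1.851 3.278 4.142
vertex -3.303 3.564 3.436
endloop
endfacet
facet normal -0.310 0.470 0.826
outer loop
vertex -3.303 3.564 3.436
vertex -1.307 4.637 3.574
vertex -2.76 4.922 2.867
endloop
endfacet
facet normal -0.886 0.174 -0.430
outer loop
vertex -2.76 4.922 2.867
vertex -3.053 3.183 2.766
vertex -3.303 3.564 3.436
endloop
endfacet
facet normal 0.886 -0.175 0.430
outer loop
vertex -1.851 3.278 4.142
vertex -1.057 4.256 2.904
vertex -1.307 4.637 3.574
endloop
endfacet
facet normal -0.346 -0.866 0.362
outer loop
vertex -1.6 2.898 3.473
vertex -1.851 3.278 4.142
vertex -3.053 3.183 2.766
endloop
endfacet
facet normal 0.886 -0.174 0.431
outer loop
vertex -1.6 2.898 3.473
vertex -1.057 4.256 2.904
vertex -1.851 3.278 4.142
endloop
endfacet
facet normal 0.346 0.865 -0.363
outer loop
vertex -1.307 4.637 3.574
vertex -1.057 4.256 2.904
vertex -2.76 4.922 2.867
endloop
endfacet
facet normal -0.885 0.174 -0.431
outer loop
vertex -2.509 4.542 2.198
vertex -3.053 3.183 2.766
vertex -2.76 4.922 2.867
endloop
endfacet
facet normal 0.346 0.866 -0.362
outer loop
vertex -2.76 4.922 2.867
vertex -1.057 4.256 2.904
vertex -2.509 4.542 2.198
endloop
endfacet
facet normal 0.310 -0.470 -0.827
outer loop
vertex -2.509 4.542 2.198
vertex -1.6 2.898 3.473
vertex -3.053 3.183 2.766
endloop
endfacet
facet normal 0.309 -0.470 -0.827
outer loop
vertex -1.057 4.256 2.904
vertex -1.6 2.898 3.473
vertex -2.509 4.542 2.198
endloop
endfacet
facet normal -0.490 0.351 -0.798
outer loop
vertex -3.42 -0.306 -0.706
vertex -3.07 1.604 -0.08
vertex -2.548 -0.292 -1.235
endloop
endfacet
facet normal -0.171 -0.936 -0.307
outer loop
vertex -1.47 -1.064 0.52
vertex -3.42 -0.306 -0.706
vertex -2.548 -0.292 -1.235
endloop
endfacet
facet normal -0.490 0.351 -0.798
outer loop
vertex -2.548 -0.292 -1.235
vertex -3.07 1.604 -0.08
vertex -2.198 1.618 -0.61
endloop
endfacet
facet normal 0.855 0.013 -0.519
outer loop
vertex -2.198 1.618 -0.61
vertex -1.47 -1.064 0.52
vertex -2.548 -0.292 -1.235
endloop
endfacet
facet normal -0.855 -0.013 0.519
outer loop
vertex -3.42 -0.306 -0.706
vertex -1.992 0.832 1.675
vertex -3.07 1.604 -0.08
endloop
endfacet
facet normal -0.171 -0.936 -0.307
outer loop
vertex -2.342 -1.078 1.05
vertex -3.42 -0.306 -0.706
vertex -1.47 -1.064 0.52
endloop
endfacet
facet normal -0.855 -0.013 0.519
outer loop
vertex -2.342 -1.078 1.05
vertex -1.992 0.832 1.675
vertex -3.42 -0.306 -0.706
endloop
endfacet
facet normal 0.171 0.936 0.307
outer loop
vertex -3.07 1.604 -0.08
vertex -1.992 0.832 1.675
vertex -2.198 1.618 -0.61
endloop
endfacet
facet normal 0.855 0.013 -0.519
outer loop
vertex -1.12 0.846 1.146
vertex -1.47 -1.064 0.52
vertex -2.198 1.618 -0.61
endloop
endfacet
facet normal 0.171 0.936 0.307
outer loop
vertex -2.198 1.618 -0.61
vertex -1.992 0.832 1.675
vertex -1.12 0.846 1.146
endloop
endfacet
facet normal 0.490 -0.351 0.798
outer loop
vertex -1.12 0.846 1.146
vertex -2.342 -1.078 1.05
vertex -1.47 -1.064 0.52
endloop
endfacet
facet normal 0.490 -0.351 0.798
outer loop
vertex -1.992 0.832 1.675
vertex -2.342 -1.078 1.05
vertex -1.12 0.846 1.146
endloop
endfacet

endsolid


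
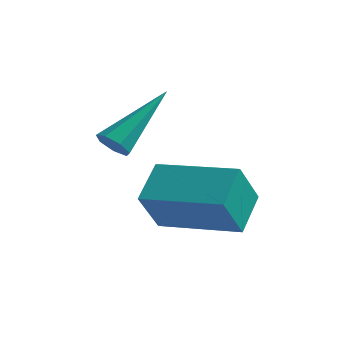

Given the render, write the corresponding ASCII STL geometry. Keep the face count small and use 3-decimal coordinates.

solid 
facet normal -0.324 -0.750 -0.577
outer loop
vertex -3.44 3.362 -2.442
vertex -3.71 3.185 -2.06
vertex -3.845 3.514 -2.412
endloop
endfacet
facet normal 0.214 0.703 -0.678
outer loop
vertex -3.44 3.362 -2.442
vertex -3.845 3.514 -2.412
vertex -3.01 4.795 -0.82
endloop
endfacet
facet normal -0.326 -0.750 -0.576
outer loop
vertex -3.845 3.514 -2.412
vertex -3.71 3.185 -2.06
vertex -4.149 3.419 -2.116
endloop
endfacet
facet normal -0.555 0.766 -0.325
outer loop
vertex -3.845 3.514 -2.412
vertex -4.149 3.419 -2.116
vertex -3.01 4.795 -0.82
endloop
endfacet
facet normal -0.326 -0.749 -0.576
outer loop
vertex -4.149 3.419 -2.116
vertex -3.71 3.185 -2.06
vertex -4.122 3.148 -1.779
endloop
endfacet
facet normal -0.856 0.367 0.363
outer loop
vertex -4.149 3.419 -2.116
vertex -4.122 3.148 -1.779
vertex -3.01 4.795 -0.82
endloop
endfacet
facet normal -0.327 -0.748 -0.578
outer loop
vertex -4.122 3.148 -1.779
vertex -3.71 3.185 -2.06
vertex -3.786 2.904 -1.653
endloop
endfacet
facet normal -0.463 -0.191 0.865
outer loop
vertex -4.122 3.148 -1.779
vertex -3.786 2.904 -1.653
vertex -3.01 4.795 -0.82
endloop
endfacet
facet normal -0.326 -0.748 -0.578
outer loop
vertex -3.786 2.904 -1.653
vertex -3.71 3.185 -2.06
vertex -3.392 2.872 -1.834
endloop
endfacet
facet normal 0.330 -0.491 0.806
outer loop
vertex -3.786 2.904 -1.653
vertex -3.392 2.872 -1.834
vertex -3.01 4.795 -0.82
endloop
endfacet
facet normal -0.326 -0.748 -0.577
outer loop
vertex -3.392 2.872 -1.834
vertex -3.71 3.185 -2.06
vertex -3.239 3.076 -2.185
endloop
endfacet
facet normal 0.925 -0.304 0.227
outer loop
vertex -3.392 2.872 -1.834
vertex -3.239 3.076 -2.185
vertex -3.01 4.795 -0.82
endloop
endfacet
facet normal -0.326 -0.748 -0.577
outer loop
vertex -3.239 3.076 -2.185
vertex -3.71 3.185 -2.06
vertex -3.44 3.362 -2.442
endloop
endfacet
facet normal 0.873 0.226 -0.431
outer loop
vertex -3.239 3.076 -2.185
vertex -3.44 3.362 -2.442
vertex -3.01 4.795 -0.82
endloop
endfacet
facet normal -0.988 0.071 -0.138
outer loop
vertex -2.961 3.971 -2.898
vertex -2.742 4.672 -4.102
vertex -2.951 2.864 -3.541
endloop
endfacet
facet normal -0.155 -0.497 0.854
outer loop
vertex -0.778 2.708 -3.238
vertex -2.961 3.971 -2.898
vertex -2.951 2.864 -3.541
endloop
endfacet
facet normal -0.988 0.072 -0.137
outer loop
vertex -2.951 2.864 -3.541
vertex -2.742 4.672 -4.102
vertex -2.733 3.566 -4.745
endloop
endfacet
facet normal 0.008 -0.864 -0.503
outer loop
vertex -2.733 3.566 -4.745
vertex -0.778 2.708 -3.238
vertex -2.951 2.864 -3.541
endloop
endfacet
facet normal -0.008 0.865 0.502
outer loop
vertex -2.961 3.971 -2.898
vertex -0.569 4.516 -3.799
vertex -2.742 4.672 -4.102
endloop
endfacet
facet normal -0.155 -0.497 0.854
outer loop
vertex -0.787 3.814 -2.595
vertex -2.961 3.971 -2.898
vertex -0.778 2.708 -3.238
endloop
endfacet
facet normal -0.008 0.864 0.503
outer loop
vertex -0.787 3.814 -2.595
vertex -0.569 4.516 -3.799
vertex -2.961 3.971 -2.898
endloop
endfacet
facet normal 0.155 0.497 -0.854
outer loop
vertex -2.742 4.672 -4.102
vertex -0.569 4.516 -3.799
vertex -2.733 3.566 -4.745
endloop
endfacet
facet normal 0.008 -0.865 -0.502
outer loop
vertex -0.559 3.409 -4.442
vertex -0.778 2.708 -3.238
vertex -2.733 3.566 -4.745
endloop
endfacet
facet normal 0.155 0.497 -0.854
outer loop
vertex -2.733 3.566 -4.745
vertex -0.569 4.516 -3.799
vertex -0.559 3.409 -4.442
endloop
endfacet
facet normal 0.988 -0.072 0.138
outer loop
vertex -0.559 3.409 -4.442
vertex -0.787 3.814 -2.595
vertex -0.778 2.708 -3.238
endloop
endfacet
facet normal 0.988 -0.071 0.138
outer loop
vertex -0.569 4.516 -3.799
vertex -0.787 3.814 -2.595
vertex -0.559 3.409 -4.442
endloop
endfacet

endsolid


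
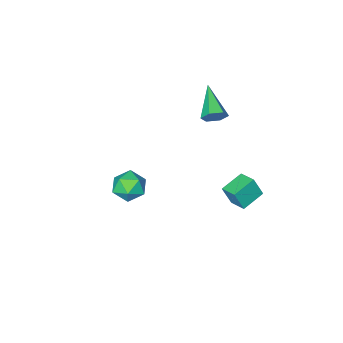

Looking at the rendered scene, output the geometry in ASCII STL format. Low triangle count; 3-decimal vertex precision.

solid 
facet normal -0.688 0.658 0.306
outer loop
vertex 2.465 1.813 1.25
vertex 2.002 1.22 1.485
vertex 2.525 1.534 1.985
endloop
endfacet
facet normal -0.031 0.934 0.357
outer loop
vertex 2.465 1.813 1.25
vertex 2.525 1.534 1.985
vertex 3.175 1.712 1.576
endloop
endfacet
facet normal 0.265 0.919 -0.292
outer loop
vertex 2.465 1.813 1.25
vertex 3.175 1.712 1.576
vertex 3.054 1.508 0.823
endloop
endfacet
facet normal -0.210 0.635 -0.743
outer loop
vertex 2.465 1.813 1.25
vertex 3.054 1.508 0.823
vertex 2.328 1.204 0.768
endloop
endfacet
facet normal -0.797 0.475 -0.373
outer loop
vertex 2.465 1.813 1.25
vertex 2.328 1.204 0.768
vertex 2.002 1.22 1.485
endloop
endfacet
facet normal 0.354 0.509 0.785
outer loop
vertex 3.175 1.712 1.576
vertex 2.525 1.534 1.985
vertex 3.152 1.056 2.012
endloop
endfacet
facet normal -0.710 0.065 0.702
outer loop
vertex 2.525 1.534 1.985
vertex 2.002 1.22 1.485
vertex 2.426 0.752 1.957
endloop
endfacet
facet normal -0.887 -0.234 -0.398
outer loop
vertex 2.002 1.22 1.485
vertex 2.328 1.204 0.768
vertex 2.305 0.548 1.204
endloop
endfacet
facet normal 0.064 0.028 -0.998
outer loop
vertex 2.328 1.204 0.768
vertex 3.054 1.508 0.823
vertex 2.955 0.726 0.795
endloop
endfacet
facet normal 0.832 0.486 -0.266
outer loop
vertex 3.054 1.508 0.823
vertex 3.175 1.712 1.576
vertex 3.478 1.04 1.295
endloop
endfacet
facet normal 0.210 -0.635 0.743
outer loop
vertex 3.015 0.447 1.53
vertex 3.152 1.056 2.012
vertex 2.426 0.752 1.957
endloop
endfacet
facet normal -0.265 -0.919 0.292
outer loop
vertex 3.015 0.447 1.53
vertex 2.426 0.752 1.957
vertex 2.305 0.548 1.204
endloop
endfacet
facet normal 0.031 -0.934 -0.357
outer loop
vertex 3.015 0.447 1.53
vertex 2.305 0.548 1.204
vertex 2.955 0.726 0.795
endloop
endfacet
facet normal 0.688 -0.658 -0.306
outer loop
vertex 3.015 0.447 1.53
vertex 2.955 0.726 0.795
vertex 3.478 1.04 1.295
endloop
endfacet
facet normal 0.797 -0.475 0.373
outer loop
vertex 3.015 0.447 1.53
vertex 3.478 1.04 1.295
vertex 3.152 1.056 2.012
endloop
endfacet
facet normal -0.064 -0.028 0.998
outer loop
vertex 2.426 0.752 1.957
vertex 3.152 1.056 2.012
vertex 2.525 1.534 1.985
endloop
endfacet
facet normal -0.832 -0.486 0.266
outer loop
vertex 2.305 0.548 1.204
vertex 2.426 0.752 1.957
vertex 2.002 1.22 1.485
endloop
endfacet
facet normal -0.354 -0.509 -0.785
outer loop
vertex 2.955 0.726 0.795
vertex 2.305 0.548 1.204
vertex 2.328 1.204 0.768
endloop
endfacet
facet normal 0.710 -0.065 -0.702
outer loop
vertex 3.478 1.04 1.295
vertex 2.955 0.726 0.795
vertex 3.054 1.508 0.823
endloop
endfacet
facet normal 0.887 0.234 0.398
outer loop
vertex 3.152 1.056 2.012
vertex 3.478 1.04 1.295
vertex 3.175 1.712 1.576
endloop
endfacet
facet normal 0.363 0.816 -0.449
outer loop
vertex -2.6 -1.141 1.099
vertex -2.798 -0.798 1.562
vertex -2.238 -1.038 1.579
endloop
endfacet
facet normal 0.584 -0.763 -0.277
outer loop
vertex -2.6 -1.141 1.099
vertex -2.238 -1.038 1.579
vertex -3.442 -2.242 2.358
endloop
endfacet
facet normal 0.363 0.816 -0.449
outer loop
vertex -2.238 -1.038 1.579
vertex -2.798 -0.798 1.562
vertex -2.436 -0.695 2.042
endloop
endfacet
facet normal 0.733 -0.358 0.579
outer loop
vertex -2.238 -1.038 1.579
vertex -2.436 -0.695 2.042
vertex -3.442 -2.242 2.358
endloop
endfacet
facet normal 0.363 0.816 -0.449
outer loop
vertex -2.436 -0.695 2.042
vertex -2.798 -0.798 1.562
vertex -2.997 -0.454 2.026
endloop
endfacet
facet normal 0.046 0.171 0.984
outer loop
vertex -2.436 -0.695 2.042
vertex -2.997 -0.454 2.026
vertex -3.442 -2.242 2.358
endloop
endfacet
facet normal 0.363 0.816 -0.449
outer loop
vertex -2.997 -0.454 2.026
vertex -2.798 -0.798 1.562
vertex -3.359 -0.557 1.546
endloop
endfacet
facet normal -0.792 0.296 0.534
outer loop
vertex -2.997 -0.454 2.026
vertex -3.359 -0.557 1.546
vertex -3.442 -2.242 2.358
endloop
endfacet
facet normal 0.363 0.816 -0.449
outer loop
vertex -3.359 -0.557 1.546
vertex -2.798 -0.798 1.562
vertex -3.16 -0.901 1.082
endloop
endfacet
facet normal -0.940 -0.109 -0.322
outer loop
vertex -3.359 -0.557 1.546
vertex -3.16 -0.901 1.082
vertex -3.442 -2.242 2.358
endloop
endfacet
facet normal 0.363 0.816 -0.449
outer loop
vertex -3.16 -0.901 1.082
vertex -2.798 -0.798 1.562
vertex -2.6 -1.141 1.099
endloop
endfacet
facet normal -0.252 -0.639 -0.727
outer loop
vertex -3.16 -0.901 1.082
vertex -2.6 -1.141 1.099
vertex -3.442 -2.242 2.358
endloop
endfacet
facet normal -0.948 -0.127 0.291
outer loop
vertex -2.229 1.941 0.144
vertex -2.267 2.767 0.381
vertex -2.544 2.19 -0.772
endloop
endfacet
facet normal 0.043 -0.960 -0.276
outer loop
vertex -1.473 2.333 -1.101
vertex -2.229 1.941 0.144
vertex -2.544 2.19 -0.772
endloop
endfacet
facet normal -0.948 -0.127 0.292
outer loop
vertex -2.544 2.19 -0.772
vertex -2.267 2.767 0.381
vertex -2.582 3.015 -0.535
endloop
endfacet
facet normal -0.315 0.249 -0.916
outer loop
vertex -2.582 3.015 -0.535
vertex -1.473 2.333 -1.101
vertex -2.544 2.19 -0.772
endloop
endfacet
facet normal 0.315 -0.248 0.916
outer loop
vertex -2.229 1.941 0.144
vertex -1.196 2.91 0.052
vertex -2.267 2.767 0.381
endloop
endfacet
facet normal 0.045 -0.960 -0.275
outer loop
vertex -1.158 2.085 -0.185
vertex -2.229 1.941 0.144
vertex -1.473 2.333 -1.101
endloop
endfacet
facet normal 0.315 -0.249 0.916
outer loop
vertex -1.158 2.085 -0.185
vertex -1.196 2.91 0.052
vertex -2.229 1.941 0.144
endloop
endfacet
facet normal -0.044 0.960 0.275
outer loop
vertex -2.267 2.767 0.381
vertex -1.196 2.91 0.052
vertex -2.582 3.015 -0.535
endloop
endfacet
facet normal -0.315 0.248 -0.916
outer loop
vertex -1.511 3.159 -0.864
vertex -1.473 2.333 -1.101
vertex -2.582 3.015 -0.535
endloop
endfacet
facet normal -0.044 0.960 0.276
outer loop
vertex -2.582 3.015 -0.535
vertex -1.196 2.91 0.052
vertex -1.511 3.159 -0.864
endloop
endfacet
facet normal 0.948 0.127 -0.292
outer loop
vertex -1.511 3.159 -0.864
vertex -1.158 2.085 -0.185
vertex -1.473 2.333 -1.101
endloop
endfacet
facet normal 0.948 0.127 -0.291
outer loop
vertex -1.196 2.91 0.052
vertex -1.158 2.085 -0.185
vertex -1.511 3.159 -0.864
endloop
endfacet

endsolid


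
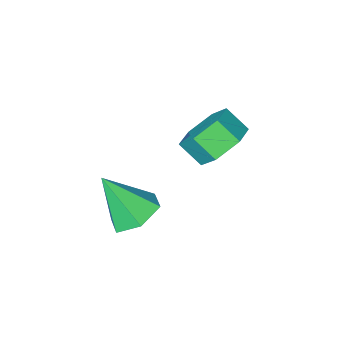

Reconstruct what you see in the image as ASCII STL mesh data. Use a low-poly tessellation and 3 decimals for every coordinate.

solid 
facet normal -0.384 0.417 -0.824
outer loop
vertex 0.808 3.754 1.292
vertex -0.043 3.483 1.552
vertex 0.283 4.312 1.819
endloop
endfacet
facet normal 0.823 0.458 0.335
outer loop
vertex 0.808 3.754 1.292
vertex 0.283 4.312 1.819
vertex 0.663 2.717 3.068
endloop
endfacet
facet normal -0.384 0.417 -0.824
outer loop
vertex 0.283 4.312 1.819
vertex -0.043 3.483 1.552
vertex -0.568 4.041 2.079
endloop
endfacet
facet normal 0.041 0.622 0.782
outer loop
vertex 0.283 4.312 1.819
vertex -0.568 4.041 2.079
vertex 0.663 2.717 3.068
endloop
endfacet
facet normal -0.384 0.417 -0.824
outer loop
vertex -0.568 4.041 2.079
vertex -0.043 3.483 1.552
vertex -0.894 3.212 1.812
endloop
endfacet
facet normal -0.629 -0.003 0.778
outer loop
vertex -0.568 4.041 2.079
vertex -0.894 3.212 1.812
vertex 0.663 2.717 3.068
endloop
endfacet
facet normal -0.384 0.417 -0.824
outer loop
vertex -0.894 3.212 1.812
vertex -0.043 3.483 1.552
vertex -0.369 2.654 1.285
endloop
endfacet
facet normal -0.515 -0.793 0.326
outer loop
vertex -0.894 3.212 1.812
vertex -0.369 2.654 1.285
vertex 0.663 2.717 3.068
endloop
endfacet
facet normal -0.384 0.417 -0.824
outer loop
vertex -0.369 2.654 1.285
vertex -0.043 3.483 1.552
vertex 0.482 2.925 1.025
endloop
endfacet
facet normal 0.267 -0.956 -0.121
outer loop
vertex -0.369 2.654 1.285
vertex 0.482 2.925 1.025
vertex 0.663 2.717 3.068
endloop
endfacet
facet normal -0.384 0.417 -0.824
outer loop
vertex 0.482 2.925 1.025
vertex -0.043 3.483 1.552
vertex 0.808 3.754 1.292
endloop
endfacet
facet normal 0.936 -0.331 -0.117
outer loop
vertex 0.482 2.925 1.025
vertex 0.808 3.754 1.292
vertex 0.663 2.717 3.068
endloop
endfacet
facet normal -0.339 0.693 -0.636
outer loop
vertex -2.693 3.828 3.07
vertex -3.435 3.237 2.822
vertex -3.539 3.868 3.565
endloop
endfacet
facet normal 0.376 0.720 0.584
outer loop
vertex -2.693 3.828 3.07
vertex -3.539 3.868 3.565
vertex -2.344 3.114 3.726
endloop
endfacet
facet normal 0.375 0.720 0.584
outer loop
vertex -2.344 3.114 3.726
vertex -3.539 3.868 3.565
vertex -3.189 3.154 4.22
endloop
endfacet
facet normal 0.339 -0.693 0.637
outer loop
vertex -2.344 3.114 3.726
vertex -3.189 3.154 4.22
vertex -3.085 2.523 3.478
endloop
endfacet
facet normal -0.340 0.693 -0.636
outer loop
vertex -3.539 3.868 3.565
vertex -3.435 3.237 2.822
vertex -4.28 3.277 3.317
endloop
endfacet
facet normal -0.559 0.395 0.729
outer loop
vertex -3.539 3.868 3.565
vertex -4.28 3.277 3.317
vertex -3.189 3.154 4.22
endloop
endfacet
facet normal -0.559 0.395 0.729
outer loop
vertex -3.189 3.154 4.22
vertex -4.28 3.277 3.317
vertex -3.93 2.563 3.972
endloop
endfacet
facet normal 0.339 -0.693 0.637
outer loop
vertex -3.189 3.154 4.22
vertex -3.93 2.563 3.972
vertex -3.085 2.523 3.478
endloop
endfacet
facet normal -0.340 0.693 -0.636
outer loop
vertex -4.28 3.277 3.317
vertex -3.435 3.237 2.822
vertex -4.176 2.646 2.574
endloop
endfacet
facet normal -0.935 -0.325 0.145
outer loop
vertex -4.28 3.277 3.317
vertex -4.176 2.646 2.574
vertex -3.93 2.563 3.972
endloop
endfacet
facet normal -0.935 -0.324 0.145
outer loop
vertex -3.93 2.563 3.972
vertex -4.176 2.646 2.574
vertex -3.827 1.932 3.23
endloop
endfacet
facet normal 0.339 -0.693 0.636
outer loop
vertex -3.93 2.563 3.972
vertex -3.827 1.932 3.23
vertex -3.085 2.523 3.478
endloop
endfacet
facet normal -0.339 0.693 -0.637
outer loop
vertex -4.176 2.646 2.574
vertex -3.435 3.237 2.822
vertex -3.331 2.606 2.08
endloop
endfacet
facet normal -0.375 -0.720 -0.584
outer loop
vertex -4.176 2.646 2.574
vertex -3.331 2.606 2.08
vertex -3.827 1.932 3.23
endloop
endfacet
facet normal -0.376 -0.720 -0.584
outer loop
vertex -3.827 1.932 3.23
vertex -3.331 2.606 2.08
vertex -2.981 1.892 2.735
endloop
endfacet
facet normal 0.339 -0.693 0.636
outer loop
vertex -3.827 1.932 3.23
vertex -2.981 1.892 2.735
vertex -3.085 2.523 3.478
endloop
endfacet
facet normal -0.339 0.693 -0.637
outer loop
vertex -3.331 2.606 2.08
vertex -3.435 3.237 2.822
vertex -2.59 3.197 2.328
endloop
endfacet
facet normal 0.559 -0.395 -0.729
outer loop
vertex -3.331 2.606 2.08
vertex -2.59 3.197 2.328
vertex -2.981 1.892 2.735
endloop
endfacet
facet normal 0.559 -0.395 -0.729
outer loop
vertex -2.981 1.892 2.735
vertex -2.59 3.197 2.328
vertex -2.24 2.483 2.983
endloop
endfacet
facet normal 0.340 -0.693 0.636
outer loop
vertex -2.981 1.892 2.735
vertex -2.24 2.483 2.983
vertex -3.085 2.523 3.478
endloop
endfacet
facet normal -0.339 0.693 -0.636
outer loop
vertex -2.59 3.197 2.328
vertex -3.435 3.237 2.822
vertex -2.693 3.828 3.07
endloop
endfacet
facet normal 0.935 0.324 -0.146
outer loop
vertex -2.59 3.197 2.328
vertex -2.693 3.828 3.07
vertex -2.24 2.483 2.983
endloop
endfacet
facet normal 0.935 0.324 -0.144
outer loop
vertex -2.24 2.483 2.983
vertex -2.693 3.828 3.07
vertex -2.344 3.114 3.726
endloop
endfacet
facet normal 0.340 -0.693 0.636
outer loop
vertex -2.24 2.483 2.983
vertex -2.344 3.114 3.726
vertex -3.085 2.523 3.478
endloop
endfacet

endsolid


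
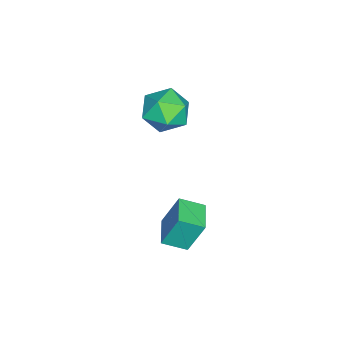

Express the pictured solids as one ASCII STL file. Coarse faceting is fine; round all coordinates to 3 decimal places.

solid 
facet normal -0.511 0.640 0.574
outer loop
vertex -4.209 -1.296 -0.244
vertex -4.114 -1.832 0.438
vertex -3.517 -1.215 0.282
endloop
endfacet
facet normal -0.160 0.985 0.058
outer loop
vertex -4.209 -1.296 -0.244
vertex -3.517 -1.215 0.282
vertex -3.419 -1.148 -0.583
endloop
endfacet
facet normal -0.381 0.728 -0.570
outer loop
vertex -4.209 -1.296 -0.244
vertex -3.419 -1.148 -0.583
vertex -3.955 -1.724 -0.961
endloop
endfacet
facet normal -0.869 0.224 -0.442
outer loop
vertex -4.209 -1.296 -0.244
vertex -3.955 -1.724 -0.961
vertex -4.385 -2.147 -0.33
endloop
endfacet
facet normal -0.949 0.169 0.265
outer loop
vertex -4.209 -1.296 -0.244
vertex -4.385 -2.147 -0.33
vertex -4.114 -1.832 0.438
endloop
endfacet
facet normal 0.535 0.835 0.125
outer loop
vertex -3.419 -1.148 -0.583
vertex -3.517 -1.215 0.282
vertex -2.835 -1.593 -0.11
endloop
endfacet
facet normal -0.034 0.276 0.961
outer loop
vertex -3.517 -1.215 0.282
vertex -4.114 -1.832 0.438
vertex -3.265 -2.016 0.521
endloop
endfacet
facet normal -0.743 -0.485 0.461
outer loop
vertex -4.114 -1.832 0.438
vertex -4.385 -2.147 -0.33
vertex -3.801 -2.592 0.143
endloop
endfacet
facet normal -0.613 -0.397 -0.683
outer loop
vertex -4.385 -2.147 -0.33
vertex -3.955 -1.724 -0.961
vertex -3.703 -2.525 -0.722
endloop
endfacet
facet normal 0.178 0.419 -0.890
outer loop
vertex -3.955 -1.724 -0.961
vertex -3.419 -1.148 -0.583
vertex -3.106 -1.908 -0.878
endloop
endfacet
facet normal 0.869 -0.224 0.442
outer loop
vertex -3.011 -2.444 -0.196
vertex -2.835 -1.593 -0.11
vertex -3.265 -2.016 0.521
endloop
endfacet
facet normal 0.381 -0.728 0.570
outer loop
vertex -3.011 -2.444 -0.196
vertex -3.265 -2.016 0.521
vertex -3.801 -2.592 0.143
endloop
endfacet
facet normal 0.160 -0.985 -0.058
outer loop
vertex -3.011 -2.444 -0.196
vertex -3.801 -2.592 0.143
vertex -3.703 -2.525 -0.722
endloop
endfacet
facet normal 0.511 -0.640 -0.574
outer loop
vertex -3.011 -2.444 -0.196
vertex -3.703 -2.525 -0.722
vertex -3.106 -1.908 -0.878
endloop
endfacet
facet normal 0.949 -0.169 -0.265
outer loop
vertex -3.011 -2.444 -0.196
vertex -3.106 -1.908 -0.878
vertex -2.835 -1.593 -0.11
endloop
endfacet
facet normal 0.613 0.397 0.683
outer loop
vertex -3.265 -2.016 0.521
vertex -2.835 -1.593 -0.11
vertex -3.517 -1.215 0.282
endloop
endfacet
facet normal -0.178 -0.419 0.890
outer loop
vertex -3.801 -2.592 0.143
vertex -3.265 -2.016 0.521
vertex -4.114 -1.832 0.438
endloop
endfacet
facet normal -0.535 -0.835 -0.125
outer loop
vertex -3.703 -2.525 -0.722
vertex -3.801 -2.592 0.143
vertex -4.385 -2.147 -0.33
endloop
endfacet
facet normal 0.034 -0.276 -0.961
outer loop
vertex -3.106 -1.908 -0.878
vertex -3.703 -2.525 -0.722
vertex -3.955 -1.724 -0.961
endloop
endfacet
facet normal 0.743 0.485 -0.461
outer loop
vertex -2.835 -1.593 -0.11
vertex -3.106 -1.908 -0.878
vertex -3.419 -1.148 -0.583
endloop
endfacet
facet normal -0.965 -0.261 0.005
outer loop
vertex -2.076 -1.0 -3.054
vertex -2.293 -0.204 -3.413
vertex -1.941 -1.525 -4.302
endloop
endfacet
facet normal 0.241 -0.885 0.398
outer loop
vertex -0.947 -1.256 -4.307
vertex -2.076 -1.0 -3.054
vertex -1.941 -1.525 -4.302
endloop
endfacet
facet normal -0.965 -0.261 0.005
outer loop
vertex -1.941 -1.525 -4.302
vertex -2.293 -0.204 -3.413
vertex -2.158 -0.729 -4.66
endloop
endfacet
facet normal 0.100 -0.385 -0.917
outer loop
vertex -2.158 -0.729 -4.66
vertex -0.947 -1.256 -4.307
vertex -1.941 -1.525 -4.302
endloop
endfacet
facet normal -0.100 0.386 0.917
outer loop
vertex -2.076 -1.0 -3.054
vertex -1.299 0.065 -3.418
vertex -2.293 -0.204 -3.413
endloop
endfacet
facet normal 0.242 -0.885 0.399
outer loop
vertex -1.082 -0.731 -3.06
vertex -2.076 -1.0 -3.054
vertex -0.947 -1.256 -4.307
endloop
endfacet
facet normal -0.099 0.386 0.917
outer loop
vertex -1.082 -0.731 -3.06
vertex -1.299 0.065 -3.418
vertex -2.076 -1.0 -3.054
endloop
endfacet
facet normal -0.241 0.885 -0.399
outer loop
vertex -2.293 -0.204 -3.413
vertex -1.299 0.065 -3.418
vertex -2.158 -0.729 -4.66
endloop
endfacet
facet normal 0.099 -0.387 -0.917
outer loop
vertex -1.164 -0.46 -4.666
vertex -0.947 -1.256 -4.307
vertex -2.158 -0.729 -4.66
endloop
endfacet
facet normal -0.242 0.885 -0.398
outer loop
vertex -2.158 -0.729 -4.66
vertex -1.299 0.065 -3.418
vertex -1.164 -0.46 -4.666
endloop
endfacet
facet normal 0.965 0.261 -0.005
outer loop
vertex -1.164 -0.46 -4.666
vertex -1.082 -0.731 -3.06
vertex -0.947 -1.256 -4.307
endloop
endfacet
facet normal 0.965 0.261 -0.005
outer loop
vertex -1.299 0.065 -3.418
vertex -1.082 -0.731 -3.06
vertex -1.164 -0.46 -4.666
endloop
endfacet

endsolid


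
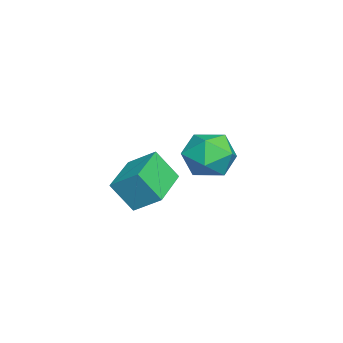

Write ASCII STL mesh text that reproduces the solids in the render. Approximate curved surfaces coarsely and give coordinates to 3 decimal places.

solid 
facet normal -0.186 -0.064 0.981
outer loop
vertex 0.102 0.399 0.401
vertex 0.063 -0.607 0.328
vertex 0.941 -0.149 0.524
endloop
endfacet
facet normal 0.211 0.510 0.834
outer loop
vertex 0.102 0.399 0.401
vertex 0.941 -0.149 0.524
vertex 0.971 0.708 -0.008
endloop
endfacet
facet normal -0.151 0.916 0.372
outer loop
vertex 0.102 0.399 0.401
vertex 0.971 0.708 -0.008
vertex 0.112 0.78 -0.534
endloop
endfacet
facet normal -0.771 0.592 0.233
outer loop
vertex 0.102 0.399 0.401
vertex 0.112 0.78 -0.534
vertex -0.449 -0.033 -0.325
endloop
endfacet
facet normal -0.793 -0.014 0.610
outer loop
vertex 0.102 0.399 0.401
vertex -0.449 -0.033 -0.325
vertex 0.063 -0.607 0.328
endloop
endfacet
facet normal 0.809 0.289 0.512
outer loop
vertex 0.971 0.708 -0.008
vertex 0.941 -0.149 0.524
vertex 1.469 -0.107 -0.335
endloop
endfacet
facet normal 0.166 -0.640 0.750
outer loop
vertex 0.941 -0.149 0.524
vertex 0.063 -0.607 0.328
vertex 0.908 -0.92 -0.126
endloop
endfacet
facet normal -0.816 -0.558 0.149
outer loop
vertex 0.063 -0.607 0.328
vertex -0.449 -0.033 -0.325
vertex 0.049 -0.848 -0.652
endloop
endfacet
facet normal -0.782 0.421 -0.460
outer loop
vertex -0.449 -0.033 -0.325
vertex 0.112 0.78 -0.534
vertex 0.079 0.009 -1.184
endloop
endfacet
facet normal 0.224 0.946 -0.236
outer loop
vertex 0.112 0.78 -0.534
vertex 0.971 0.708 -0.008
vertex 0.957 0.467 -0.988
endloop
endfacet
facet normal 0.771 -0.592 -0.233
outer loop
vertex 0.918 -0.539 -1.061
vertex 1.469 -0.107 -0.335
vertex 0.908 -0.92 -0.126
endloop
endfacet
facet normal 0.151 -0.916 -0.372
outer loop
vertex 0.918 -0.539 -1.061
vertex 0.908 -0.92 -0.126
vertex 0.049 -0.848 -0.652
endloop
endfacet
facet normal -0.211 -0.510 -0.834
outer loop
vertex 0.918 -0.539 -1.061
vertex 0.049 -0.848 -0.652
vertex 0.079 0.009 -1.184
endloop
endfacet
facet normal 0.186 0.064 -0.981
outer loop
vertex 0.918 -0.539 -1.061
vertex 0.079 0.009 -1.184
vertex 0.957 0.467 -0.988
endloop
endfacet
facet normal 0.793 0.014 -0.610
outer loop
vertex 0.918 -0.539 -1.061
vertex 0.957 0.467 -0.988
vertex 1.469 -0.107 -0.335
endloop
endfacet
facet normal 0.782 -0.421 0.460
outer loop
vertex 0.908 -0.92 -0.126
vertex 1.469 -0.107 -0.335
vertex 0.941 -0.149 0.524
endloop
endfacet
facet normal -0.224 -0.946 0.236
outer loop
vertex 0.049 -0.848 -0.652
vertex 0.908 -0.92 -0.126
vertex 0.063 -0.607 0.328
endloop
endfacet
facet normal -0.809 -0.289 -0.512
outer loop
vertex 0.079 0.009 -1.184
vertex 0.049 -0.848 -0.652
vertex -0.449 -0.033 -0.325
endloop
endfacet
facet normal -0.166 0.640 -0.750
outer loop
vertex 0.957 0.467 -0.988
vertex 0.079 0.009 -1.184
vertex 0.112 0.78 -0.534
endloop
endfacet
facet normal 0.816 0.558 -0.149
outer loop
vertex 1.469 -0.107 -0.335
vertex 0.957 0.467 -0.988
vertex 0.971 0.708 -0.008
endloop
endfacet
facet normal -0.978 0.184 0.096
outer loop
vertex 3.03 -1.429 0.979
vertex 3.065 -0.718 -0.024
vertex 2.802 -2.311 0.346
endloop
endfacet
facet normal -0.029 -0.578 0.816
outer loop
vertex 4.455 -2.622 0.184
vertex 3.03 -1.429 0.979
vertex 2.802 -2.311 0.346
endloop
endfacet
facet normal -0.978 0.184 0.096
outer loop
vertex 2.802 -2.311 0.346
vertex 3.065 -0.718 -0.024
vertex 2.837 -1.6 -0.657
endloop
endfacet
facet normal -0.206 -0.795 -0.571
outer loop
vertex 2.837 -1.6 -0.657
vertex 4.455 -2.622 0.184
vertex 2.802 -2.311 0.346
endloop
endfacet
facet normal 0.206 0.795 0.571
outer loop
vertex 3.03 -1.429 0.979
vertex 4.718 -1.029 -0.186
vertex 3.065 -0.718 -0.024
endloop
endfacet
facet normal -0.029 -0.578 0.816
outer loop
vertex 4.683 -1.74 0.817
vertex 3.03 -1.429 0.979
vertex 4.455 -2.622 0.184
endloop
endfacet
facet normal 0.206 0.795 0.571
outer loop
vertex 4.683 -1.74 0.817
vertex 4.718 -1.029 -0.186
vertex 3.03 -1.429 0.979
endloop
endfacet
facet normal 0.029 0.578 -0.816
outer loop
vertex 3.065 -0.718 -0.024
vertex 4.718 -1.029 -0.186
vertex 2.837 -1.6 -0.657
endloop
endfacet
facet normal -0.206 -0.795 -0.571
outer loop
vertex 4.49 -1.911 -0.819
vertex 4.455 -2.622 0.184
vertex 2.837 -1.6 -0.657
endloop
endfacet
facet normal 0.029 0.578 -0.816
outer loop
vertex 2.837 -1.6 -0.657
vertex 4.718 -1.029 -0.186
vertex 4.49 -1.911 -0.819
endloop
endfacet
facet normal 0.978 -0.184 -0.096
outer loop
vertex 4.49 -1.911 -0.819
vertex 4.683 -1.74 0.817
vertex 4.455 -2.622 0.184
endloop
endfacet
facet normal 0.978 -0.184 -0.096
outer loop
vertex 4.718 -1.029 -0.186
vertex 4.683 -1.74 0.817
vertex 4.49 -1.911 -0.819
endloop
endfacet

endsolid


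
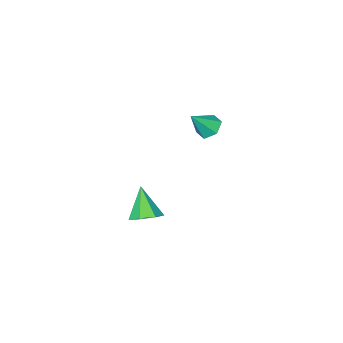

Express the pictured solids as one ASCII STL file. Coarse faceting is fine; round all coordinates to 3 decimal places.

solid 
facet normal 0.237 0.556 -0.796
outer loop
vertex 2.091 4.014 1.828
vertex 1.51 4.19 1.778
vertex 1.96 4.452 2.095
endloop
endfacet
facet normal 0.766 -0.151 0.624
outer loop
vertex 2.091 4.014 1.828
vertex 1.96 4.452 2.095
vertex 1.21 3.49 2.782
endloop
endfacet
facet normal 0.238 0.556 -0.797
outer loop
vertex 1.96 4.452 2.095
vertex 1.51 4.19 1.778
vertex 1.49 4.693 2.123
endloop
endfacet
facet normal 0.265 0.415 0.870
outer loop
vertex 1.96 4.452 2.095
vertex 1.49 4.693 2.123
vertex 1.21 3.49 2.782
endloop
endfacet
facet normal 0.237 0.556 -0.797
outer loop
vertex 1.49 4.693 2.123
vertex 1.51 4.19 1.778
vertex 1.034 4.555 1.891
endloop
endfacet
facet normal -0.508 0.502 0.700
outer loop
vertex 1.49 4.693 2.123
vertex 1.034 4.555 1.891
vertex 1.21 3.49 2.782
endloop
endfacet
facet normal 0.237 0.556 -0.797
outer loop
vertex 1.034 4.555 1.891
vertex 1.51 4.19 1.778
vertex 0.937 4.142 1.574
endloop
endfacet
facet normal -0.969 0.042 0.242
outer loop
vertex 1.034 4.555 1.891
vertex 0.937 4.142 1.574
vertex 1.21 3.49 2.782
endloop
endfacet
facet normal 0.237 0.555 -0.797
outer loop
vertex 0.937 4.142 1.574
vertex 1.51 4.19 1.778
vertex 1.271 3.765 1.411
endloop
endfacet
facet normal -0.772 -0.616 -0.158
outer loop
vertex 0.937 4.142 1.574
vertex 1.271 3.765 1.411
vertex 1.21 3.49 2.782
endloop
endfacet
facet normal 0.237 0.555 -0.797
outer loop
vertex 1.271 3.765 1.411
vertex 1.51 4.19 1.778
vertex 1.785 3.708 1.524
endloop
endfacet
facet normal -0.065 -0.978 -0.199
outer loop
vertex 1.271 3.765 1.411
vertex 1.785 3.708 1.524
vertex 1.21 3.49 2.782
endloop
endfacet
facet normal 0.237 0.555 -0.797
outer loop
vertex 1.785 3.708 1.524
vertex 1.51 4.19 1.778
vertex 2.091 4.014 1.828
endloop
endfacet
facet normal 0.620 -0.770 0.150
outer loop
vertex 1.785 3.708 1.524
vertex 2.091 4.014 1.828
vertex 1.21 3.49 2.782
endloop
endfacet
facet normal -0.655 0.122 -0.746
outer loop
vertex -2.923 1.155 2.219
vertex -3.24 1.477 2.55
vertex -2.838 1.709 2.235
endloop
endfacet
facet normal 0.942 -0.136 -0.308
outer loop
vertex -2.923 1.155 2.219
vertex -2.838 1.709 2.235
vertex -2.52 1.343 3.37
endloop
endfacet
facet normal -0.655 0.122 -0.746
outer loop
vertex -2.838 1.709 2.235
vertex -3.24 1.477 2.55
vertex -3.155 2.031 2.566
endloop
endfacet
facet normal 0.723 0.691 0.020
outer loop
vertex -2.838 1.709 2.235
vertex -3.155 2.031 2.566
vertex -2.52 1.343 3.37
endloop
endfacet
facet normal -0.654 0.122 -0.747
outer loop
vertex -3.155 2.031 2.566
vertex -3.24 1.477 2.55
vertex -3.557 1.799 2.88
endloop
endfacet
facet normal 0.044 0.776 0.629
outer loop
vertex -3.155 2.031 2.566
vertex -3.557 1.799 2.88
vertex -2.52 1.343 3.37
endloop
endfacet
facet normal -0.654 0.122 -0.747
outer loop
vertex -3.557 1.799 2.88
vertex -3.24 1.477 2.55
vertex -3.642 1.246 2.864
endloop
endfacet
facet normal -0.413 0.037 0.910
outer loop
vertex -3.557 1.799 2.88
vertex -3.642 1.246 2.864
vertex -2.52 1.343 3.37
endloop
endfacet
facet normal -0.654 0.122 -0.747
outer loop
vertex -3.642 1.246 2.864
vertex -3.24 1.477 2.55
vertex -3.324 0.924 2.533
endloop
endfacet
facet normal -0.194 -0.790 0.582
outer loop
vertex -3.642 1.246 2.864
vertex -3.324 0.924 2.533
vertex -2.52 1.343 3.37
endloop
endfacet
facet normal -0.655 0.122 -0.746
outer loop
vertex -3.324 0.924 2.533
vertex -3.24 1.477 2.55
vertex -2.923 1.155 2.219
endloop
endfacet
facet normal 0.483 -0.875 -0.026
outer loop
vertex -3.324 0.924 2.533
vertex -2.923 1.155 2.219
vertex -2.52 1.343 3.37
endloop
endfacet

endsolid


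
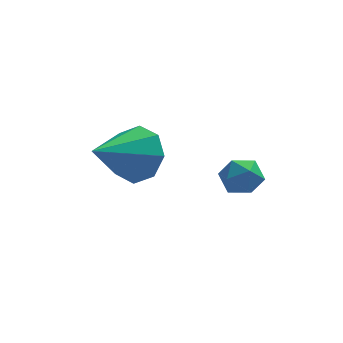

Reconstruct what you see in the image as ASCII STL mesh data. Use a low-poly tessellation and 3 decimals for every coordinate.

solid 
facet normal -0.852 -0.088 0.516
outer loop
vertex 1.72 -0.067 -1.914
vertex 1.923 -0.74 -1.693
vertex 2.105 -0.15 -1.292
endloop
endfacet
facet normal -0.646 0.595 0.479
outer loop
vertex 1.72 -0.067 -1.914
vertex 2.105 -0.15 -1.292
vertex 2.267 0.399 -1.755
endloop
endfacet
facet normal -0.598 0.774 -0.210
outer loop
vertex 1.72 -0.067 -1.914
vertex 2.267 0.399 -1.755
vertex 2.185 0.149 -2.442
endloop
endfacet
facet normal -0.775 0.202 -0.599
outer loop
vertex 1.72 -0.067 -1.914
vertex 2.185 0.149 -2.442
vertex 1.972 -0.555 -2.404
endloop
endfacet
facet normal -0.932 -0.330 -0.150
outer loop
vertex 1.72 -0.067 -1.914
vertex 1.972 -0.555 -2.404
vertex 1.923 -0.74 -1.693
endloop
endfacet
facet normal 0.006 0.644 0.765
outer loop
vertex 2.267 0.399 -1.755
vertex 2.105 -0.15 -1.292
vertex 2.808 0.015 -1.436
endloop
endfacet
facet normal -0.327 -0.460 0.825
outer loop
vertex 2.105 -0.15 -1.292
vertex 1.923 -0.74 -1.693
vertex 2.595 -0.689 -1.398
endloop
endfacet
facet normal -0.456 -0.853 -0.253
outer loop
vertex 1.923 -0.74 -1.693
vertex 1.972 -0.555 -2.404
vertex 2.513 -0.939 -2.085
endloop
endfacet
facet normal -0.203 0.008 -0.979
outer loop
vertex 1.972 -0.555 -2.404
vertex 2.185 0.149 -2.442
vertex 2.675 -0.39 -2.548
endloop
endfacet
facet normal 0.083 0.933 -0.349
outer loop
vertex 2.185 0.149 -2.442
vertex 2.267 0.399 -1.755
vertex 2.857 0.2 -2.147
endloop
endfacet
facet normal 0.775 -0.202 0.599
outer loop
vertex 3.06 -0.473 -1.926
vertex 2.808 0.015 -1.436
vertex 2.595 -0.689 -1.398
endloop
endfacet
facet normal 0.598 -0.774 0.210
outer loop
vertex 3.06 -0.473 -1.926
vertex 2.595 -0.689 -1.398
vertex 2.513 -0.939 -2.085
endloop
endfacet
facet normal 0.646 -0.595 -0.479
outer loop
vertex 3.06 -0.473 -1.926
vertex 2.513 -0.939 -2.085
vertex 2.675 -0.39 -2.548
endloop
endfacet
facet normal 0.852 0.088 -0.516
outer loop
vertex 3.06 -0.473 -1.926
vertex 2.675 -0.39 -2.548
vertex 2.857 0.2 -2.147
endloop
endfacet
facet normal 0.932 0.330 0.150
outer loop
vertex 3.06 -0.473 -1.926
vertex 2.857 0.2 -2.147
vertex 2.808 0.015 -1.436
endloop
endfacet
facet normal 0.203 -0.008 0.979
outer loop
vertex 2.595 -0.689 -1.398
vertex 2.808 0.015 -1.436
vertex 2.105 -0.15 -1.292
endloop
endfacet
facet normal -0.083 -0.933 0.349
outer loop
vertex 2.513 -0.939 -2.085
vertex 2.595 -0.689 -1.398
vertex 1.923 -0.74 -1.693
endloop
endfacet
facet normal -0.006 -0.644 -0.765
outer loop
vertex 2.675 -0.39 -2.548
vertex 2.513 -0.939 -2.085
vertex 1.972 -0.555 -2.404
endloop
endfacet
facet normal 0.327 0.460 -0.825
outer loop
vertex 2.857 0.2 -2.147
vertex 2.675 -0.39 -2.548
vertex 2.185 0.149 -2.442
endloop
endfacet
facet normal 0.456 0.853 0.253
outer loop
vertex 2.808 0.015 -1.436
vertex 2.857 0.2 -2.147
vertex 2.267 0.399 -1.755
endloop
endfacet
facet normal 0.657 0.580 -0.482
outer loop
vertex 0.068 2.258 -1.685
vertex -0.597 2.283 -2.561
vertex -0.478 2.899 -1.658
endloop
endfacet
facet normal 0.058 0.007 0.998
outer loop
vertex 0.068 2.258 -1.685
vertex -0.478 2.899 -1.658
vertex -1.963 1.077 -1.559
endloop
endfacet
facet normal 0.657 0.579 -0.482
outer loop
vertex -0.478 2.899 -1.658
vertex -0.597 2.283 -2.561
vertex -1.093 3.179 -2.16
endloop
endfacet
facet normal -0.455 0.414 0.788
outer loop
vertex -0.478 2.899 -1.658
vertex -1.093 3.179 -2.16
vertex -1.963 1.077 -1.559
endloop
endfacet
facet normal 0.657 0.579 -0.482
outer loop
vertex -1.093 3.179 -2.16
vertex -0.597 2.283 -2.561
vertex -1.417 2.934 -2.897
endloop
endfacet
facet normal -0.871 0.429 0.240
outer loop
vertex -1.093 3.179 -2.16
vertex -1.417 2.934 -2.897
vertex -1.963 1.077 -1.559
endloop
endfacet
facet normal 0.657 0.579 -0.482
outer loop
vertex -1.417 2.934 -2.897
vertex -0.597 2.283 -2.561
vertex -1.261 2.307 -3.438
endloop
endfacet
facet normal -0.945 0.044 -0.324
outer loop
vertex -1.417 2.934 -2.897
vertex -1.261 2.307 -3.438
vertex -1.963 1.077 -1.559
endloop
endfacet
facet normal 0.657 0.580 -0.482
outer loop
vertex -1.261 2.307 -3.438
vertex -0.597 2.283 -2.561
vertex -0.715 1.667 -3.464
endloop
endfacet
facet normal -0.634 -0.517 -0.575
outer loop
vertex -1.261 2.307 -3.438
vertex -0.715 1.667 -3.464
vertex -1.963 1.077 -1.559
endloop
endfacet
facet normal 0.657 0.580 -0.482
outer loop
vertex -0.715 1.667 -3.464
vertex -0.597 2.283 -2.561
vertex -0.1 1.387 -2.962
endloop
endfacet
facet normal -0.122 -0.923 -0.366
outer loop
vertex -0.715 1.667 -3.464
vertex -0.1 1.387 -2.962
vertex -1.963 1.077 -1.559
endloop
endfacet
facet normal 0.657 0.580 -0.482
outer loop
vertex -0.1 1.387 -2.962
vertex -0.597 2.283 -2.561
vertex 0.224 1.632 -2.225
endloop
endfacet
facet normal 0.294 -0.938 0.183
outer loop
vertex -0.1 1.387 -2.962
vertex 0.224 1.632 -2.225
vertex -1.963 1.077 -1.559
endloop
endfacet
facet normal 0.657 0.580 -0.482
outer loop
vertex 0.224 1.632 -2.225
vertex -0.597 2.283 -2.561
vertex 0.068 2.258 -1.685
endloop
endfacet
facet normal 0.368 -0.553 0.747
outer loop
vertex 0.224 1.632 -2.225
vertex 0.068 2.258 -1.685
vertex -1.963 1.077 -1.559
endloop
endfacet

endsolid
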